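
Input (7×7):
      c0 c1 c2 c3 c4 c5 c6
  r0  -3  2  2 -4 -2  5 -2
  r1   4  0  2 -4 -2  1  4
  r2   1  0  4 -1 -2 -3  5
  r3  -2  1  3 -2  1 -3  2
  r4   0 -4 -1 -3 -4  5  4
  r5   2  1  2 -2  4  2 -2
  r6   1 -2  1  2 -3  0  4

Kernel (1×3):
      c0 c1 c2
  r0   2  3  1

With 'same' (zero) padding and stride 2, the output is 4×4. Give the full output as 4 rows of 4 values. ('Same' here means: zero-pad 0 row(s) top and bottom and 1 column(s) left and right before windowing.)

-7 6 -9 4
3 11 -11 9
-4 -14 -13 22
1 1 -5 12

Output[0,0]: The receptive field on the zero-padded input at this output position is [0 -3 2]. Elementwise product with the kernel and sum: 0·2 + -3·3 + 2·1.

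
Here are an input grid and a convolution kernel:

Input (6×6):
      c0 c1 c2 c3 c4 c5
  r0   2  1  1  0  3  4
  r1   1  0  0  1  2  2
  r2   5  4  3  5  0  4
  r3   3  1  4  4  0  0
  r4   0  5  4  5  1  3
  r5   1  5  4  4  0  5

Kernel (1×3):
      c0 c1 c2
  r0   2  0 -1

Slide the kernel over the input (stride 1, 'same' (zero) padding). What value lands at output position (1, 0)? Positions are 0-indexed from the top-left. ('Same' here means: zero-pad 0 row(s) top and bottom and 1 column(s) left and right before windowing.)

0

The receptive field on the zero-padded input at this output position is [0 1 0]. Elementwise product with the kernel and sum: 0·2 + 0·-1.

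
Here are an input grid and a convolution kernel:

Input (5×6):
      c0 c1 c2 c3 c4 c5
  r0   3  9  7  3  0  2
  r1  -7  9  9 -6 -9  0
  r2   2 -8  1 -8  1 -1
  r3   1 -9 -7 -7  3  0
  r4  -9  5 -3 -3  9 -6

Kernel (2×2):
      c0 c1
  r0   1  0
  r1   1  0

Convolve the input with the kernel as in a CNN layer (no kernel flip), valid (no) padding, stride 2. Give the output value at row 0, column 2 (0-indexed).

The receptive field on the input at this output position is [0 2 / -9 0]. Elementwise product with the kernel and sum: 0·1 + -9·1.

-9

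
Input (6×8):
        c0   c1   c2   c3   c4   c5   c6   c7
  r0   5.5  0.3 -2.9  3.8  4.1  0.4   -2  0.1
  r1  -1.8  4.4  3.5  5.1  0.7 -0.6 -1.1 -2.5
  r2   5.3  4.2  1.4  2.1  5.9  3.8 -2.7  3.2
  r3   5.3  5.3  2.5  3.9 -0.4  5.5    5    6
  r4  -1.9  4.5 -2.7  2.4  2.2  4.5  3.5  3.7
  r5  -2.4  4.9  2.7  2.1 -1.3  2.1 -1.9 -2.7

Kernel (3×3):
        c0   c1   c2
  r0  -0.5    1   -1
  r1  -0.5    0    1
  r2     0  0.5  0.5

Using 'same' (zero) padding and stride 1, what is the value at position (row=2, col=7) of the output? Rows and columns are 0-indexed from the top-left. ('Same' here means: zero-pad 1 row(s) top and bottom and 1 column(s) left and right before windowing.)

2.4

The receptive field on the zero-padded input at this output position is [-1.1 -2.5 0 / -2.7 3.2 0 / 5 6 0]. Elementwise product with the kernel and sum: -1.1·-0.5 + -2.5·1 + 0·-1 + -2.7·-0.5 + 0·1 + 6·0.5 + 0·0.5.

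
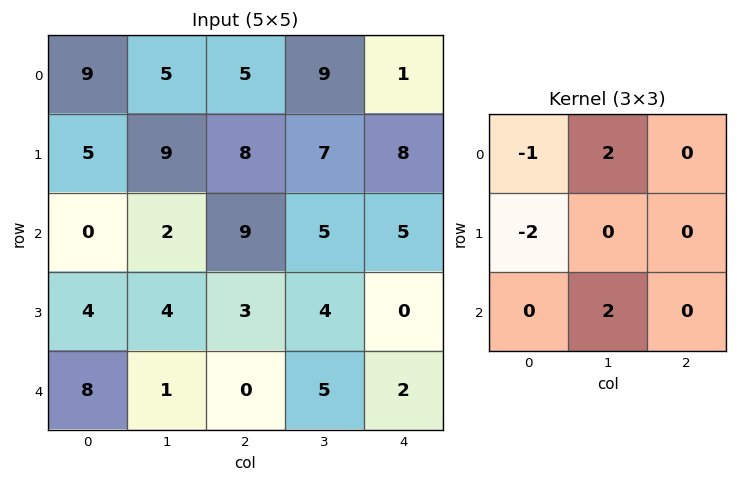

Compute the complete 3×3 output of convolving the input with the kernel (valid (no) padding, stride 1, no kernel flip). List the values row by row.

Output[0,0]: The receptive field on the input at this output position is [9 5 5 / 5 9 8 / 0 2 9]. Elementwise product with the kernel and sum: 9·-1 + 5·2 + 5·-2 + 2·2.

-5 5 7
21 9 -4
-2 8 5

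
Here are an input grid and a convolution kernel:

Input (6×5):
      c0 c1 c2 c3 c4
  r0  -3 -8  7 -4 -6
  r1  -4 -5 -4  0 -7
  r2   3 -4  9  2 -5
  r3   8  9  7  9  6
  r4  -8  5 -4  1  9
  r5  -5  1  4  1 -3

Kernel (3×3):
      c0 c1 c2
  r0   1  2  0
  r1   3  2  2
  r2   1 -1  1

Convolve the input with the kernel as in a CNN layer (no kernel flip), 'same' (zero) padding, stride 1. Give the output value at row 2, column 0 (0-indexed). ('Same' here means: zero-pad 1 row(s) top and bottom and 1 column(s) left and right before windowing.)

The receptive field on the zero-padded input at this output position is [0 -4 -5 / 0 3 -4 / 0 8 9]. Elementwise product with the kernel and sum: 0·1 + -4·2 + 0·3 + 3·2 + -4·2 + 0·1 + 8·-1 + 9·1.

-9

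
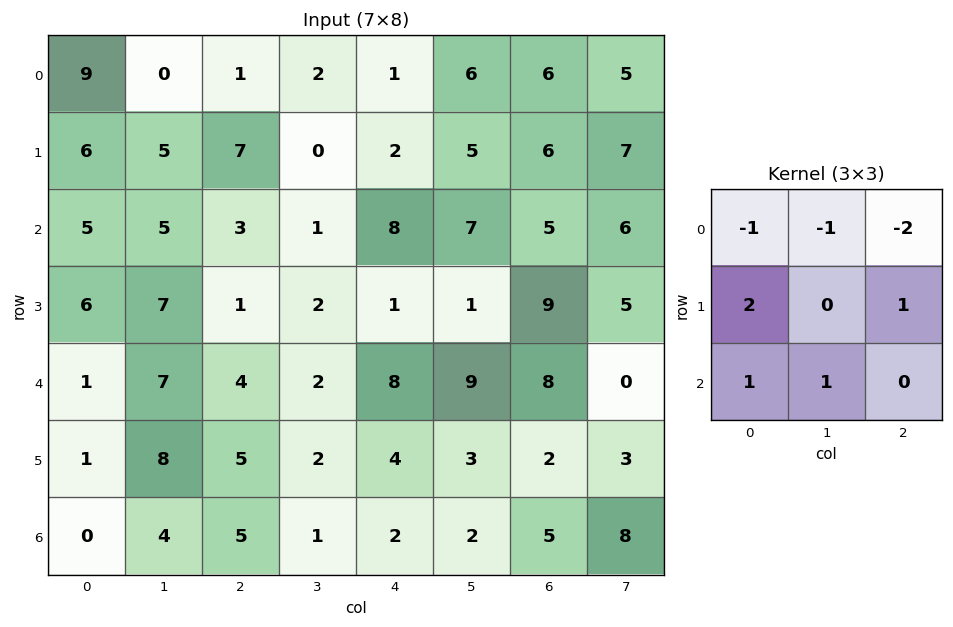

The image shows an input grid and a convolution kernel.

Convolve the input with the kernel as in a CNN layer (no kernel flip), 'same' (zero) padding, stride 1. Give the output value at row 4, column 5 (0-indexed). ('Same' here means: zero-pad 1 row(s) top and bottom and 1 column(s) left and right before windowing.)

11

The receptive field on the zero-padded input at this output position is [1 1 9 / 8 9 8 / 4 3 2]. Elementwise product with the kernel and sum: 1·-1 + 1·-1 + 9·-2 + 8·2 + 8·1 + 4·1 + 3·1.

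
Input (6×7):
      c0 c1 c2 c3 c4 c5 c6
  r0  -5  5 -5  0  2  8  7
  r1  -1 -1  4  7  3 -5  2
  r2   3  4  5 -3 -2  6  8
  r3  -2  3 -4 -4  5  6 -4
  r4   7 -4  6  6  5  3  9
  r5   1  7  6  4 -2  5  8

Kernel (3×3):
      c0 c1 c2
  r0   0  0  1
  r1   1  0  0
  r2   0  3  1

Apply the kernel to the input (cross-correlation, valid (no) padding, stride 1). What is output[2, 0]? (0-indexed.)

The receptive field on the input at this output position is [3 4 5 / -2 3 -4 / 7 -4 6]. Elementwise product with the kernel and sum: 5·1 + -2·1 + -4·3 + 6·1.

-3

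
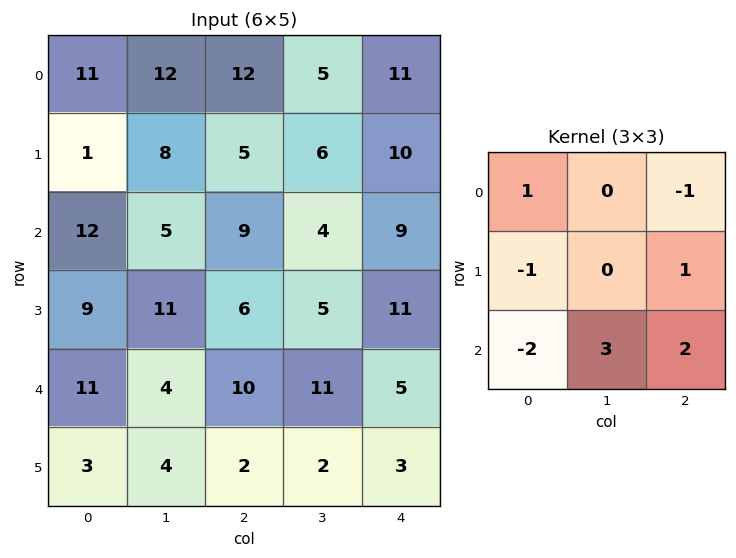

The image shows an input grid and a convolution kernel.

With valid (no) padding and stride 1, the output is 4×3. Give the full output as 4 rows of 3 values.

Output[0,0]: The receptive field on the input at this output position is [11 12 12 / 1 8 5 / 12 5 9]. Elementwise product with the kernel and sum: 11·1 + 12·-1 + 1·-1 + 5·1 + 12·-2 + 5·3 + 9·2.

12 30 18
20 7 20
10 39 28
12 15 -2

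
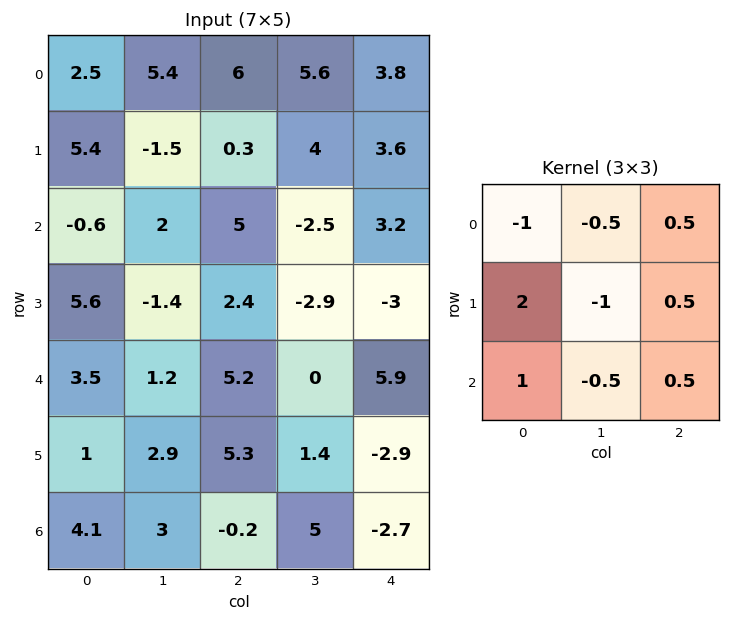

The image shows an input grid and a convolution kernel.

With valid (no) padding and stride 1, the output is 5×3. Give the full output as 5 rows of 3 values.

Output[0,0]: The receptive field on the input at this output position is [2.5 5.4 6 / 5.4 -1.5 0.3 / -0.6 2 5]. Elementwise product with the kernel and sum: 2.5·-1 + 5.4·-0.5 + 6·0.5 + 5.4·2 + -1.5·-1 + 0.3·0.5 + -0.6·1 + 2·-0.5 + 5·0.5.

11.15 -8.65 -0.65
2.3 -2.95 15.95
21.4 -13.8 12.2
6.9 -3.1 14.05
2.75 3 1.45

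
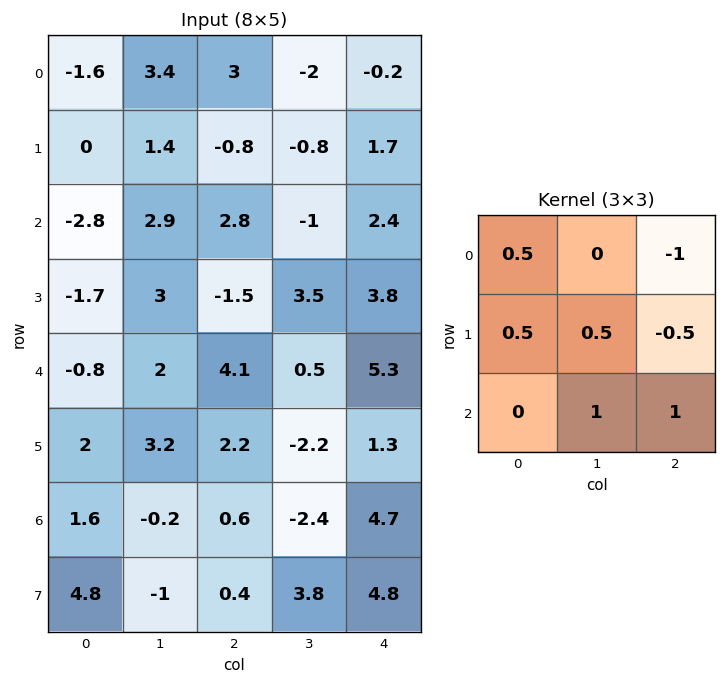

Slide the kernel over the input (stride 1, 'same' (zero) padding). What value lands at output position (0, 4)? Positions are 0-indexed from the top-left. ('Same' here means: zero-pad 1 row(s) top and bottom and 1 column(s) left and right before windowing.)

The receptive field on the zero-padded input at this output position is [0 0 0 / -2 -0.2 0 / -0.8 1.7 0]. Elementwise product with the kernel and sum: 0·0.5 + 0·-1 + -2·0.5 + -0.2·0.5 + 0·-0.5 + 1.7·1 + 0·1.

0.6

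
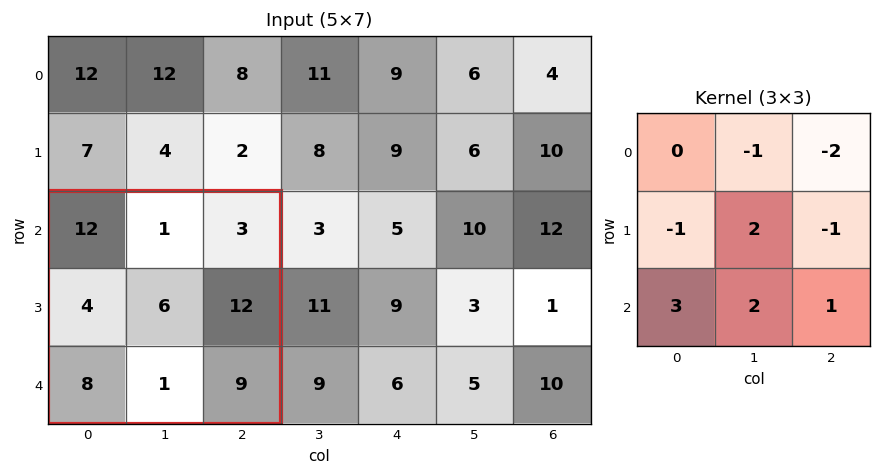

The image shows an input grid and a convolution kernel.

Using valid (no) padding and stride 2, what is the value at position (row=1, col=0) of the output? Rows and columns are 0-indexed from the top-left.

24

The receptive field on the input at this output position is [12 1 3 / 4 6 12 / 8 1 9]. Elementwise product with the kernel and sum: 1·-1 + 3·-2 + 4·-1 + 6·2 + 12·-1 + 8·3 + 1·2 + 9·1.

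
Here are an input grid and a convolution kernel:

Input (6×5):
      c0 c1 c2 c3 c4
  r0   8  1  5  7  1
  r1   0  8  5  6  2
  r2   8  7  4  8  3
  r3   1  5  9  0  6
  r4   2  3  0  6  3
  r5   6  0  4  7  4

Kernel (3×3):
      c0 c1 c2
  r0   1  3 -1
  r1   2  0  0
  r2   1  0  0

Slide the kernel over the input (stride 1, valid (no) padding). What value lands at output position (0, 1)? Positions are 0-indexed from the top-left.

The receptive field on the input at this output position is [1 5 7 / 8 5 6 / 7 4 8]. Elementwise product with the kernel and sum: 1·1 + 5·3 + 7·-1 + 8·2 + 7·1.

32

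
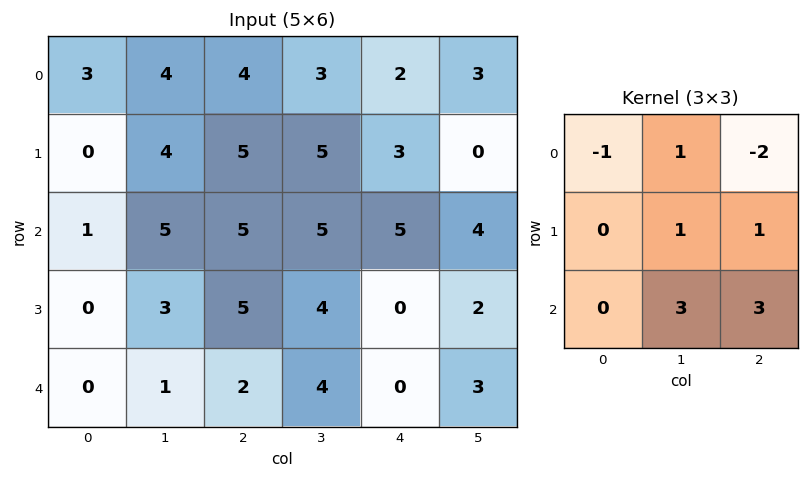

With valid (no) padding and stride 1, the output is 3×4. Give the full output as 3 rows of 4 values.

32 34 33 23
28 28 16 13
11 17 6 3

Output[0,0]: The receptive field on the input at this output position is [3 4 4 / 0 4 5 / 1 5 5]. Elementwise product with the kernel and sum: 3·-1 + 4·1 + 4·-2 + 4·1 + 5·1 + 5·3 + 5·3.
Output[0,1]: The receptive field on the input at this output position is [4 4 3 / 4 5 5 / 5 5 5]. Elementwise product with the kernel and sum: 4·-1 + 4·1 + 3·-2 + 5·1 + 5·1 + 5·3 + 5·3.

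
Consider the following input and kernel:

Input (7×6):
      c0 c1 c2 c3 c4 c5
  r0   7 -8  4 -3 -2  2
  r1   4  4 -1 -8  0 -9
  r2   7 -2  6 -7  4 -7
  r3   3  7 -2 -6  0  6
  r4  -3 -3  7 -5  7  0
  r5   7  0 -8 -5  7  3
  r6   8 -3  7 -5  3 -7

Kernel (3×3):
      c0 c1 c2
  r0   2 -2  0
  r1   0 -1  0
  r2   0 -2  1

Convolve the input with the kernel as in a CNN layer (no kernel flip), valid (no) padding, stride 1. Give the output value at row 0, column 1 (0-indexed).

The receptive field on the input at this output position is [-8 4 -3 / 4 -1 -8 / -2 6 -7]. Elementwise product with the kernel and sum: -8·2 + 4·-2 + -1·-1 + 6·-2 + -7·1.

-42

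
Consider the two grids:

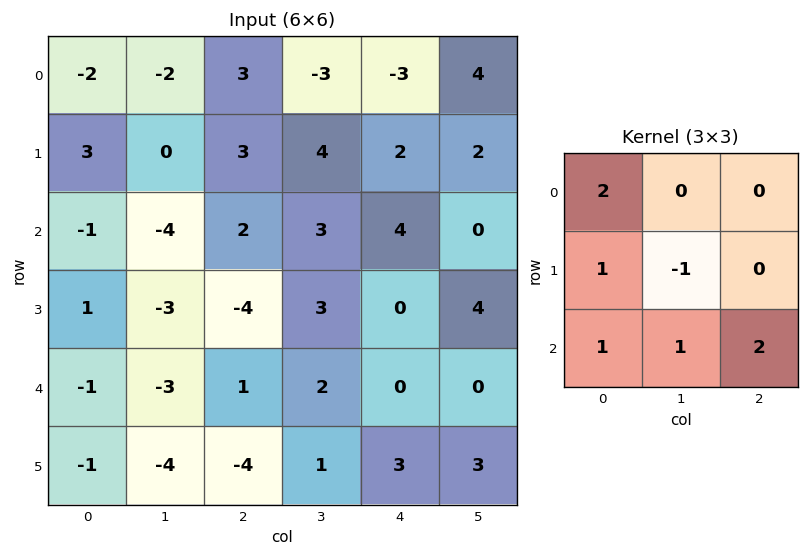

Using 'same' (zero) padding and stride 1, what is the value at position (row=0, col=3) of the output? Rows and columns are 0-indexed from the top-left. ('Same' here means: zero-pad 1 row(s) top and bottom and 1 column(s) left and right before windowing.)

The receptive field on the zero-padded input at this output position is [0 0 0 / 3 -3 -3 / 3 4 2]. Elementwise product with the kernel and sum: 0·2 + 3·1 + -3·-1 + 3·1 + 4·1 + 2·2.

17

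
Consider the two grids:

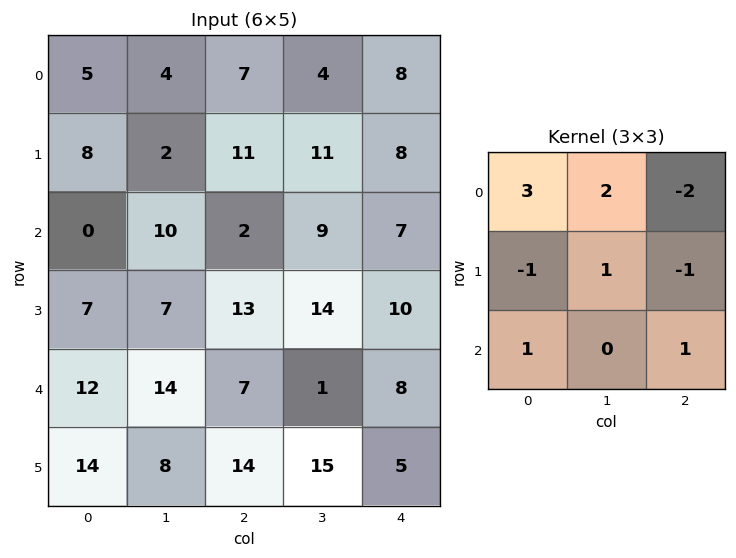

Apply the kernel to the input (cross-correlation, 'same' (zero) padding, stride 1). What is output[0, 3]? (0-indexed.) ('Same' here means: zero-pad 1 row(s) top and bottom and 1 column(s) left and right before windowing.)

8

The receptive field on the zero-padded input at this output position is [0 0 0 / 7 4 8 / 11 11 8]. Elementwise product with the kernel and sum: 0·3 + 0·2 + 0·-2 + 7·-1 + 4·1 + 8·-1 + 11·1 + 8·1.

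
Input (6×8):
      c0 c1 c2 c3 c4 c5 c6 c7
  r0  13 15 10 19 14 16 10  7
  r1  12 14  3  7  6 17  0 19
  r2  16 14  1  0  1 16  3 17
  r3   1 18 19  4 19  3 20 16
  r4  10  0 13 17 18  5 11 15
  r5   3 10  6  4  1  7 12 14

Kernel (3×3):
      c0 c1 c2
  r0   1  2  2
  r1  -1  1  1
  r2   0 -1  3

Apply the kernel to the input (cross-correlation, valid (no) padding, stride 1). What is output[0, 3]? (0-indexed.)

142

The receptive field on the input at this output position is [19 14 16 / 7 6 17 / 0 1 16]. Elementwise product with the kernel and sum: 19·1 + 14·2 + 16·2 + 7·-1 + 6·1 + 17·1 + 1·-1 + 16·3.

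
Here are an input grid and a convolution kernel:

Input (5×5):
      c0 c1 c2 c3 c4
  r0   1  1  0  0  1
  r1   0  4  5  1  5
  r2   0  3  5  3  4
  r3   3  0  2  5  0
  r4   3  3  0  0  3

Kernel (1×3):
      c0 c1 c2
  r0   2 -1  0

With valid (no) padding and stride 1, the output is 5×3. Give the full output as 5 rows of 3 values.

1 2 0
-4 3 9
-3 1 7
6 -2 -1
3 6 0

Output[0,0]: The receptive field on the input at this output position is [1 1 0]. Elementwise product with the kernel and sum: 1·2 + 1·-1.
Output[0,1]: The receptive field on the input at this output position is [1 0 0]. Elementwise product with the kernel and sum: 1·2 + 0·-1.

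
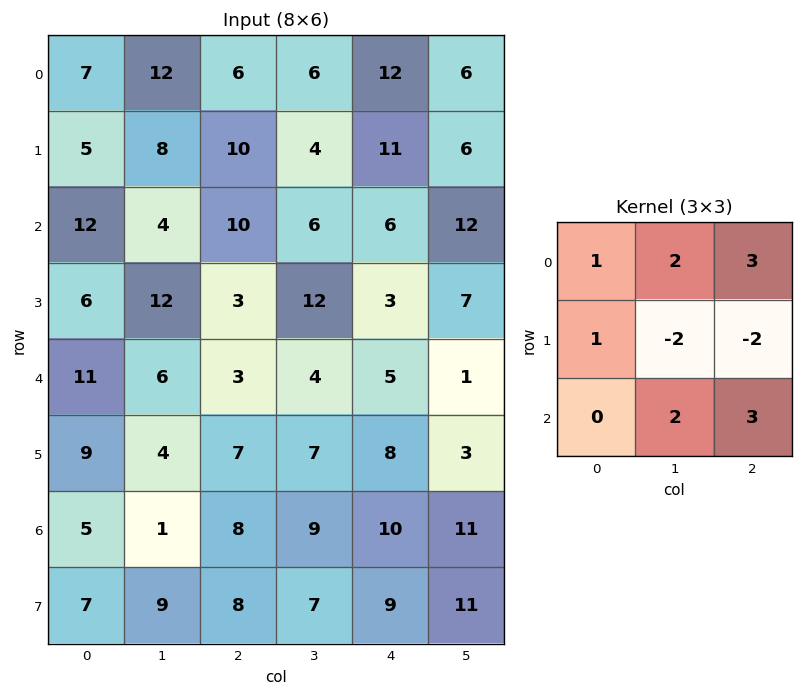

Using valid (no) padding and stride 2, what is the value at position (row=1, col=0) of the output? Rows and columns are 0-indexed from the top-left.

The receptive field on the input at this output position is [12 4 10 / 6 12 3 / 11 6 3]. Elementwise product with the kernel and sum: 12·1 + 4·2 + 10·3 + 6·1 + 12·-2 + 3·-2 + 6·2 + 3·3.

47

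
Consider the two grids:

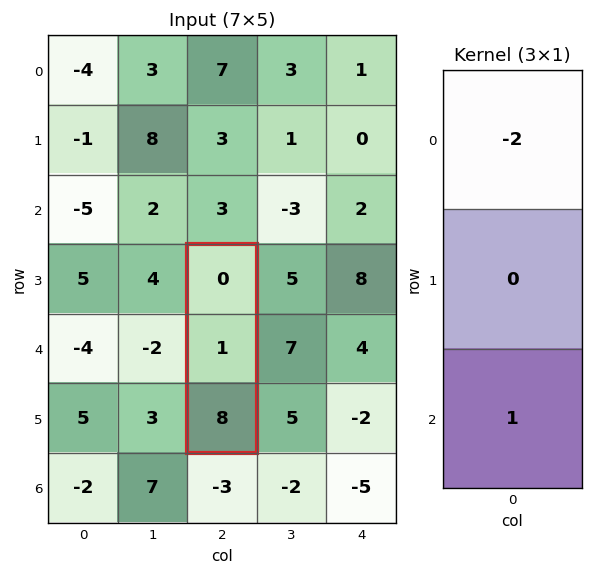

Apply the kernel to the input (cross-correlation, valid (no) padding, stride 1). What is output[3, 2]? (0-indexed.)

8

The receptive field on the input at this output position is [0 / 1 / 8]. Elementwise product with the kernel and sum: 0·-2 + 8·1.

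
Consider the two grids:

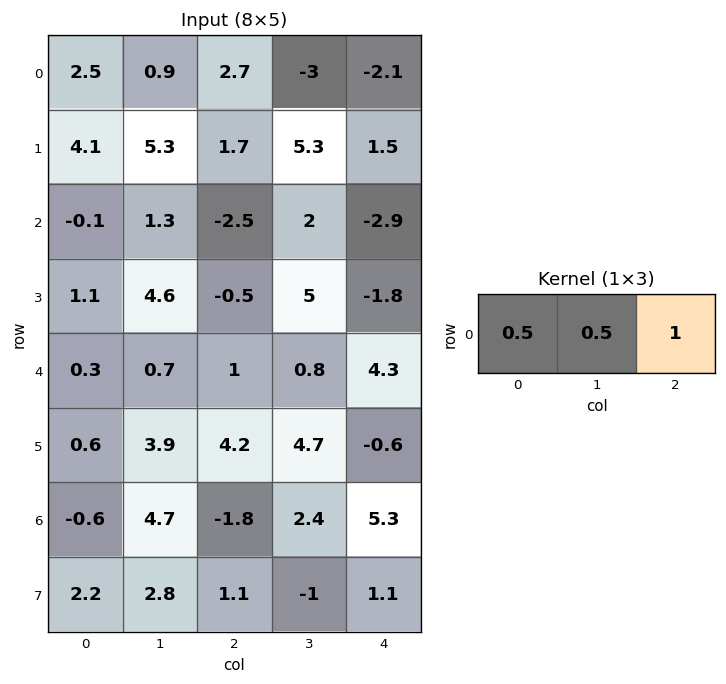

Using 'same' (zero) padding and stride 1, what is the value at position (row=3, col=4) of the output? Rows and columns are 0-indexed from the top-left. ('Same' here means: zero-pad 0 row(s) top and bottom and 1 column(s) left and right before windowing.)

1.6

The receptive field on the zero-padded input at this output position is [5 -1.8 0]. Elementwise product with the kernel and sum: 5·0.5 + -1.8·0.5 + 0·1.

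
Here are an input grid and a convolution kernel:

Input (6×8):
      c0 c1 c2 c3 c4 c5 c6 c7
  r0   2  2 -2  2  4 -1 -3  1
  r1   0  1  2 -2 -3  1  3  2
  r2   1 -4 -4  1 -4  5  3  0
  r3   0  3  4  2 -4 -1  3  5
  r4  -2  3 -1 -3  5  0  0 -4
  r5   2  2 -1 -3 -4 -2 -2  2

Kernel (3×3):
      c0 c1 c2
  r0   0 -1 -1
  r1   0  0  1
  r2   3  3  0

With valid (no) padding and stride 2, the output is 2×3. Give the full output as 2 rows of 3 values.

Output[0,0]: The receptive field on the input at this output position is [2 2 -2 / 0 1 2 / 1 -4 -4]. Elementwise product with the kernel and sum: 2·-1 + -2·-1 + 2·1 + 1·3 + -4·3.

-7 -18 10
15 -13 10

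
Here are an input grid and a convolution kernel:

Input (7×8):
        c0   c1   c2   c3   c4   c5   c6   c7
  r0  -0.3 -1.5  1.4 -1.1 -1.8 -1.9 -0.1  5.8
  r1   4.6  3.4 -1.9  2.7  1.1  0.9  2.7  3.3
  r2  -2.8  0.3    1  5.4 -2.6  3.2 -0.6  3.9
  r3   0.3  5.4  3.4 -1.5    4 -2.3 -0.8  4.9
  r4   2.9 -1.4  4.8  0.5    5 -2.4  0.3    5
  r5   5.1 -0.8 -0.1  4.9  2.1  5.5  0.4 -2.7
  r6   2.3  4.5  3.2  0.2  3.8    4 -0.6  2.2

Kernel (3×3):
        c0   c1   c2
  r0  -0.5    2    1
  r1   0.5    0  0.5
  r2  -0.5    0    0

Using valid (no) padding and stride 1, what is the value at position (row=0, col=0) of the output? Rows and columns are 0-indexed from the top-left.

1.3

The receptive field on the input at this output position is [-0.3 -1.5 1.4 / 4.6 3.4 -1.9 / -2.8 0.3 1]. Elementwise product with the kernel and sum: -0.3·-0.5 + -1.5·2 + 1.4·1 + 4.6·0.5 + -1.9·0.5 + -2.8·-0.5.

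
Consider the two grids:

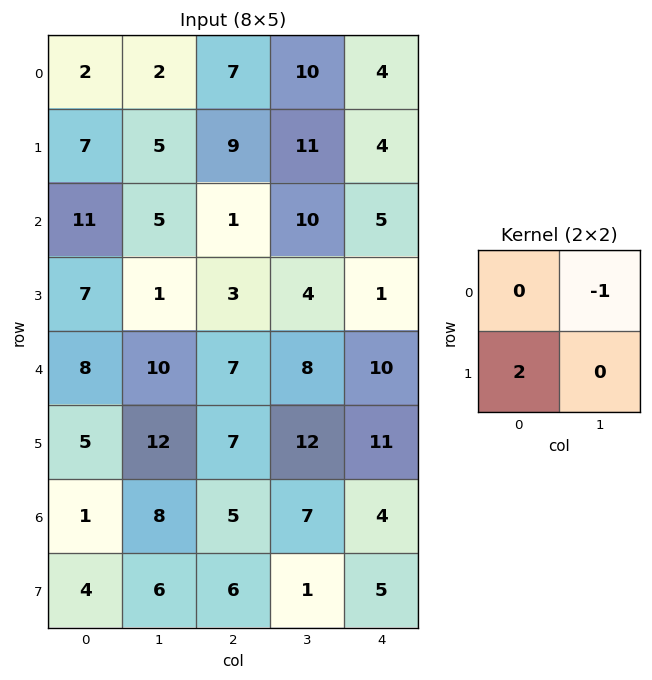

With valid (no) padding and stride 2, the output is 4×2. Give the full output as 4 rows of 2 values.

12 8
9 -4
0 6
0 5

Output[0,0]: The receptive field on the input at this output position is [2 2 / 7 5]. Elementwise product with the kernel and sum: 2·-1 + 7·2.
Output[0,1]: The receptive field on the input at this output position is [7 10 / 9 11]. Elementwise product with the kernel and sum: 10·-1 + 9·2.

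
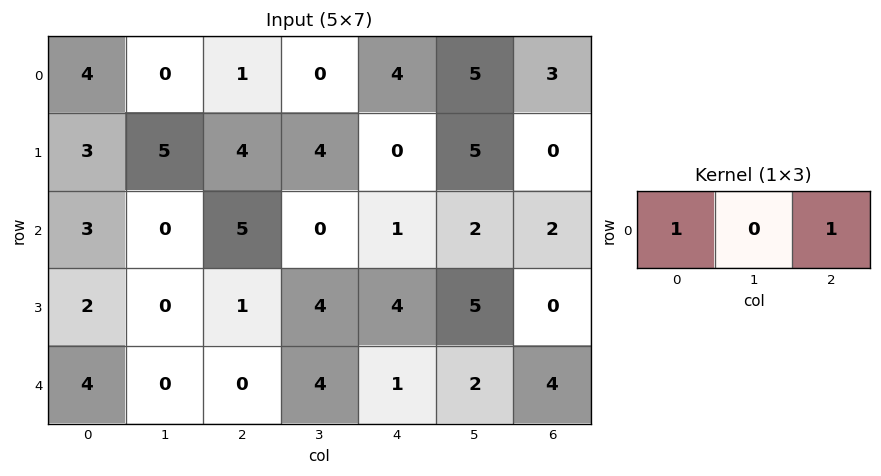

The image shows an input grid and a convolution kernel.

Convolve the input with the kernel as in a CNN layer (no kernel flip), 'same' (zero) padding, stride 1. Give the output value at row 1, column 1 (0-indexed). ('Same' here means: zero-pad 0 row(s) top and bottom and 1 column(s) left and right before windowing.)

7

The receptive field on the zero-padded input at this output position is [3 5 4]. Elementwise product with the kernel and sum: 3·1 + 4·1.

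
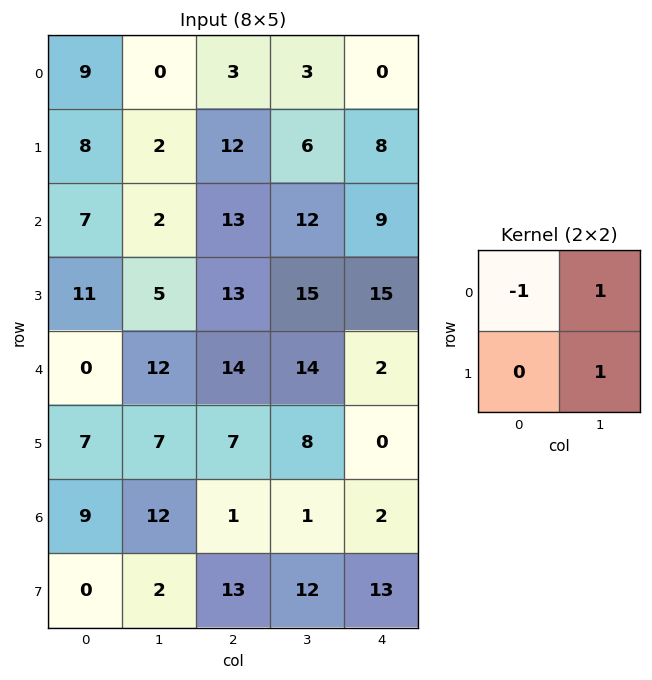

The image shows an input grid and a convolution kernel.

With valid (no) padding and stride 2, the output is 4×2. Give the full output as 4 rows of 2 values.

-7 6
0 14
19 8
5 12

Output[0,0]: The receptive field on the input at this output position is [9 0 / 8 2]. Elementwise product with the kernel and sum: 9·-1 + 0·1 + 2·1.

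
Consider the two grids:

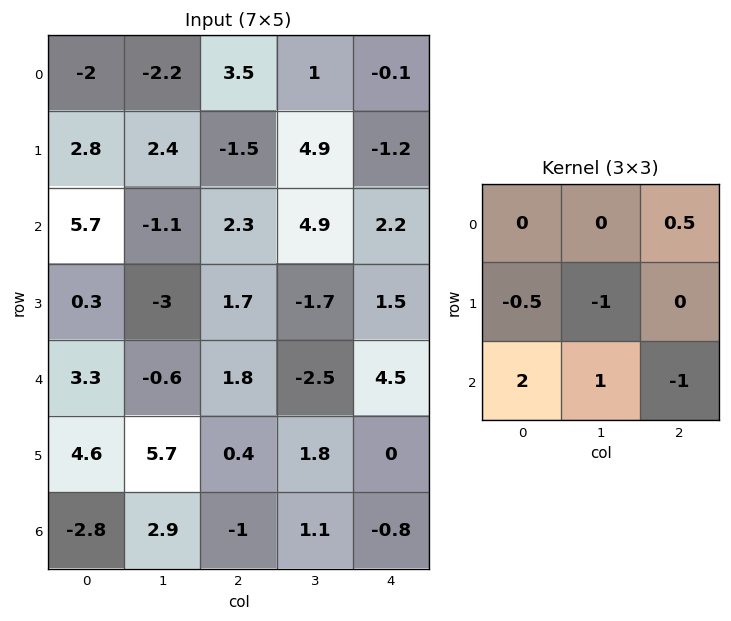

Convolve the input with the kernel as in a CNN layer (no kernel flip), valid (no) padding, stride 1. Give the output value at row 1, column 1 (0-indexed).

-1.9

The receptive field on the input at this output position is [2.4 -1.5 4.9 / -1.1 2.3 4.9 / -3 1.7 -1.7]. Elementwise product with the kernel and sum: 4.9·0.5 + -1.1·-0.5 + 2.3·-1 + -3·2 + 1.7·1 + -1.7·-1.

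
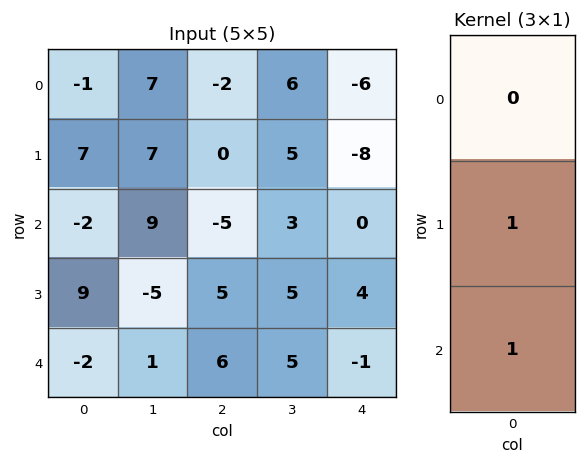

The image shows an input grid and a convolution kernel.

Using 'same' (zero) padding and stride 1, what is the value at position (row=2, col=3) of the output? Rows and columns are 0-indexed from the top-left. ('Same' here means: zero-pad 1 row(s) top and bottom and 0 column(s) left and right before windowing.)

8

The receptive field on the zero-padded input at this output position is [5 / 3 / 5]. Elementwise product with the kernel and sum: 3·1 + 5·1.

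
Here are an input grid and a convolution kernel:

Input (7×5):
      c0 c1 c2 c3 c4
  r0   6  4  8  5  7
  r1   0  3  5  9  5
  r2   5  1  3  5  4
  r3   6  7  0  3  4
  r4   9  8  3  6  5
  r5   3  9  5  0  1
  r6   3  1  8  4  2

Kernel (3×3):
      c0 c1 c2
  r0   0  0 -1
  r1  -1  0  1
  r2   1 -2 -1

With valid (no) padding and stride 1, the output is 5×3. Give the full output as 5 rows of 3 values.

Output[0,0]: The receptive field on the input at this output position is [6 4 8 / 0 3 5 / 5 1 3]. Elementwise product with the kernel and sum: 8·-1 + 0·-1 + 5·1 + 5·1 + 1·-2 + 3·-1.
Output[0,1]: The receptive field on the input at this output position is [4 8 5 / 3 5 9 / 1 3 5]. Elementwise product with the kernel and sum: 5·-1 + 3·-1 + 9·1 + 1·1 + 3·-2 + 5·-1.

-3 -9 -18
-15 -1 -14
-19 -13 -14
-26 -6 2
-8 -34 -11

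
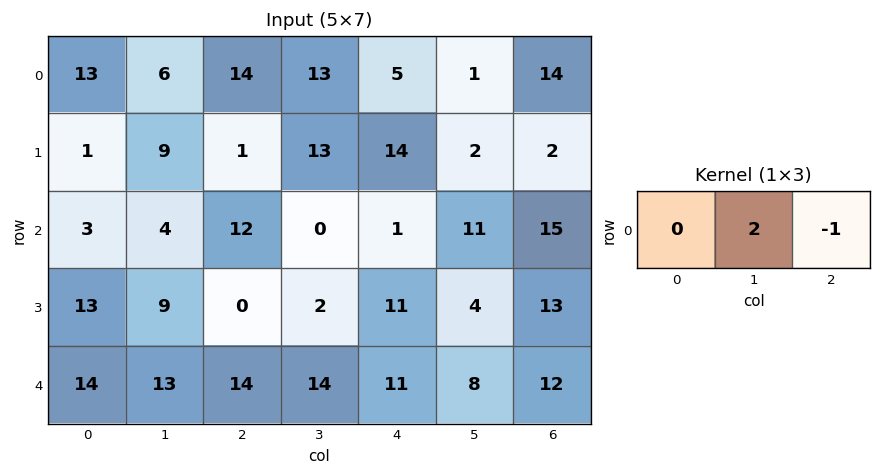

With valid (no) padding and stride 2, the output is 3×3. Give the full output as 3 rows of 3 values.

-2 21 -12
-4 -1 7
12 17 4

Output[0,0]: The receptive field on the input at this output position is [13 6 14]. Elementwise product with the kernel and sum: 6·2 + 14·-1.
Output[0,1]: The receptive field on the input at this output position is [14 13 5]. Elementwise product with the kernel and sum: 13·2 + 5·-1.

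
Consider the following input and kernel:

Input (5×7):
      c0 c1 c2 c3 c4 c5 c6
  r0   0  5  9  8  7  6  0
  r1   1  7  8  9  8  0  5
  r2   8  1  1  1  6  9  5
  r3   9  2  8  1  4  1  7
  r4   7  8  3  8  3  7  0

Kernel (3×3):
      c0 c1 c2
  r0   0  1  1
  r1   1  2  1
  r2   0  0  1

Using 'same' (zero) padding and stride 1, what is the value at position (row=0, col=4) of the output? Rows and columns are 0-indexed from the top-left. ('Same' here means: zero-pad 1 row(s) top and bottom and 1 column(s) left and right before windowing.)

28

The receptive field on the zero-padded input at this output position is [0 0 0 / 8 7 6 / 9 8 0]. Elementwise product with the kernel and sum: 0·1 + 0·1 + 8·1 + 7·2 + 6·1 + 0·1.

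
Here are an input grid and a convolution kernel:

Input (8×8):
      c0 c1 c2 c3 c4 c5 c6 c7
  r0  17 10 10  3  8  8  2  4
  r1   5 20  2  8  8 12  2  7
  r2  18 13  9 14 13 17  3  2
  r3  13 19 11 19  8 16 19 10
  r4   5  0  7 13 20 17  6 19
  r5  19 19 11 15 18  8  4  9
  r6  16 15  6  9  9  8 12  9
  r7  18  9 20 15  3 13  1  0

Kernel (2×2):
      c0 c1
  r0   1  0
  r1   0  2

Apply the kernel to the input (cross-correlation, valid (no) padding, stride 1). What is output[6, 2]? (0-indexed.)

The receptive field on the input at this output position is [6 9 / 20 15]. Elementwise product with the kernel and sum: 6·1 + 15·2.

36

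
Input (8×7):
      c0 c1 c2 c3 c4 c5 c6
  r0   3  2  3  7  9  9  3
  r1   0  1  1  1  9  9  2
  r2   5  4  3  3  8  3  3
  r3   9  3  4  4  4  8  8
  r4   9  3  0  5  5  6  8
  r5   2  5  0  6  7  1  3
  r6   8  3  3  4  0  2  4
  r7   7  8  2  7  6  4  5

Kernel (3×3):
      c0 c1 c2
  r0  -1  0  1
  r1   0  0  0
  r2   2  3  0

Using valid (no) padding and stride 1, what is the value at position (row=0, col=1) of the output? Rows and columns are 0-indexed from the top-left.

22

The receptive field on the input at this output position is [2 3 7 / 1 1 1 / 4 3 3]. Elementwise product with the kernel and sum: 2·-1 + 7·1 + 4·2 + 3·3.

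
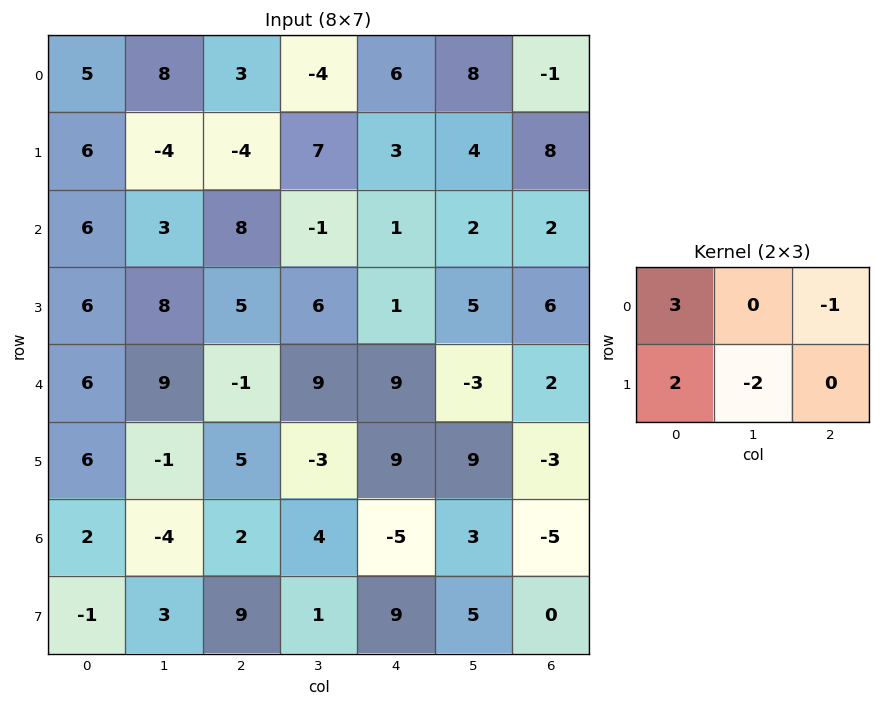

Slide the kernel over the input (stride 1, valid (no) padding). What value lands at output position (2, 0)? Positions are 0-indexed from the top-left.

The receptive field on the input at this output position is [6 3 8 / 6 8 5]. Elementwise product with the kernel and sum: 6·3 + 8·-1 + 6·2 + 8·-2.

6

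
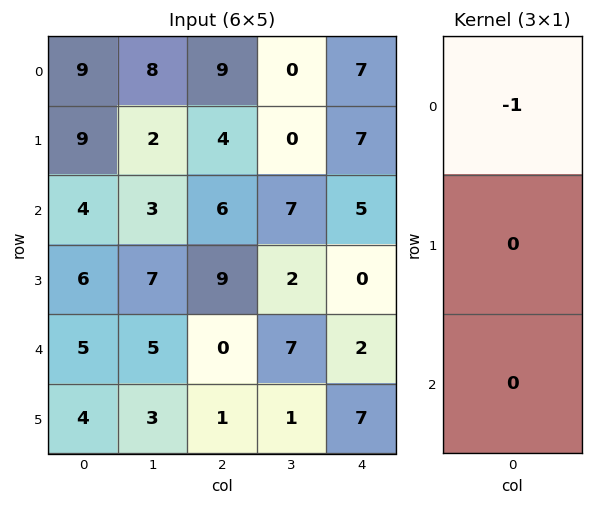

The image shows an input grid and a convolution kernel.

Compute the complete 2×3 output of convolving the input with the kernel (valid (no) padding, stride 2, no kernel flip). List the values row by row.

Output[0,0]: The receptive field on the input at this output position is [9 / 9 / 4]. Elementwise product with the kernel and sum: 9·-1.
Output[0,1]: The receptive field on the input at this output position is [9 / 4 / 6]. Elementwise product with the kernel and sum: 9·-1.

-9 -9 -7
-4 -6 -5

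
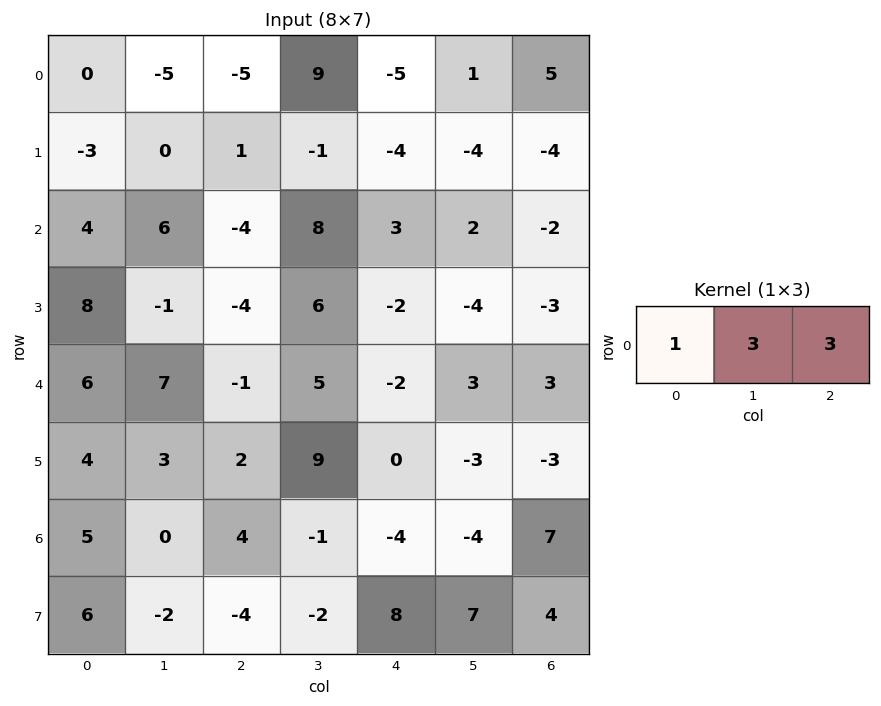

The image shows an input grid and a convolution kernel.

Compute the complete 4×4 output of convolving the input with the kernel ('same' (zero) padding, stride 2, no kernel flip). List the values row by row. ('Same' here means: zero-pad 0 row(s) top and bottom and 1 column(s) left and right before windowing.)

-15 7 -3 16
30 18 23 -4
39 19 8 12
15 9 -25 17

Output[0,0]: The receptive field on the zero-padded input at this output position is [0 0 -5]. Elementwise product with the kernel and sum: 0·1 + 0·3 + -5·3.
Output[0,1]: The receptive field on the zero-padded input at this output position is [-5 -5 9]. Elementwise product with the kernel and sum: -5·1 + -5·3 + 9·3.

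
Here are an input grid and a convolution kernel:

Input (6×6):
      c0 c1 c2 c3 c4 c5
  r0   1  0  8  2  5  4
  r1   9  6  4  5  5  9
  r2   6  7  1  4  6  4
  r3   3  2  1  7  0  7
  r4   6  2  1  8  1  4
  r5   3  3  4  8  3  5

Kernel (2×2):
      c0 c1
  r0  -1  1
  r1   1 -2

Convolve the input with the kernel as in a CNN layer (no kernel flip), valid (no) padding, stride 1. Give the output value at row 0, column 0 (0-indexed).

The receptive field on the input at this output position is [1 0 / 9 6]. Elementwise product with the kernel and sum: 1·-1 + 0·1 + 9·1 + 6·-2.

-4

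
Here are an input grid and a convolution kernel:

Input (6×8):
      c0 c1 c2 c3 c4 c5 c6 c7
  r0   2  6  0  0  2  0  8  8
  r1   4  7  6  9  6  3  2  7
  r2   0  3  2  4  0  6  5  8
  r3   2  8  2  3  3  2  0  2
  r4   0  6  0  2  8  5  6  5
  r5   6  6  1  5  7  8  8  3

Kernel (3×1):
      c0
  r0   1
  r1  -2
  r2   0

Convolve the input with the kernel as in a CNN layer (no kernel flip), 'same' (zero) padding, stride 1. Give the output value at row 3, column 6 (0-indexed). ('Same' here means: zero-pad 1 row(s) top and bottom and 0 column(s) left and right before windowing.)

5

The receptive field on the zero-padded input at this output position is [5 / 0 / 6]. Elementwise product with the kernel and sum: 5·1 + 0·-2.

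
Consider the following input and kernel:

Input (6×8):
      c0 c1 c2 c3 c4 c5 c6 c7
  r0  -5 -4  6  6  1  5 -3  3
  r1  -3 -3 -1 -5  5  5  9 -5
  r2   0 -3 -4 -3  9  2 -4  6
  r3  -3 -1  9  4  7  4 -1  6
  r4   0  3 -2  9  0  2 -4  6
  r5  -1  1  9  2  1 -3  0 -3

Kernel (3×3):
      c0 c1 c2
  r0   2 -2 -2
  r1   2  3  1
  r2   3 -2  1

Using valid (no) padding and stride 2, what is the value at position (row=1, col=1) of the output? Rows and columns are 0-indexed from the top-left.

The receptive field on the input at this output position is [-4 -3 9 / 9 4 7 / -2 9 0]. Elementwise product with the kernel and sum: -4·2 + -3·-2 + 9·-2 + 9·2 + 4·3 + 7·1 + -2·3 + 9·-2 + 0·1.

-7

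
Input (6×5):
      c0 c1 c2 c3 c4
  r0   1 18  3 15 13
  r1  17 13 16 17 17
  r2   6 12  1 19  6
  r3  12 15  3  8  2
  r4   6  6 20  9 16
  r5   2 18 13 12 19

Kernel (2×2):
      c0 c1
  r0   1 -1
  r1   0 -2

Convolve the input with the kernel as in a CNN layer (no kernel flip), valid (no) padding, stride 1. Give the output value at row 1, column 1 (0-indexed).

The receptive field on the input at this output position is [13 16 / 12 1]. Elementwise product with the kernel and sum: 13·1 + 16·-1 + 1·-2.

-5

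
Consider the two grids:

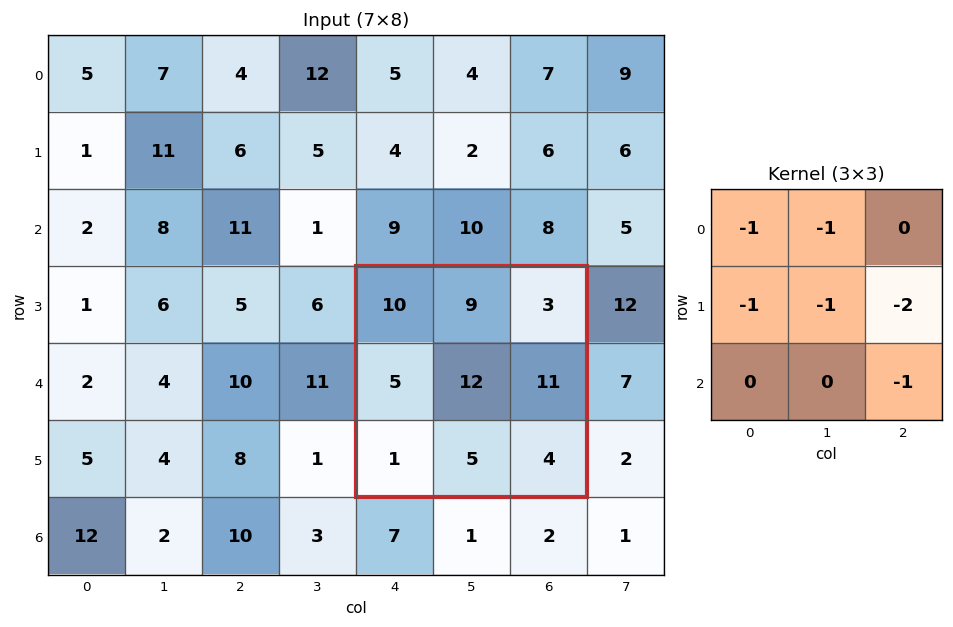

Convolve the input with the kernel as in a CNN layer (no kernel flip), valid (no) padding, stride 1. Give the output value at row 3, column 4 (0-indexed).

The receptive field on the input at this output position is [10 9 3 / 5 12 11 / 1 5 4]. Elementwise product with the kernel and sum: 10·-1 + 9·-1 + 5·-1 + 12·-1 + 11·-2 + 4·-1.

-62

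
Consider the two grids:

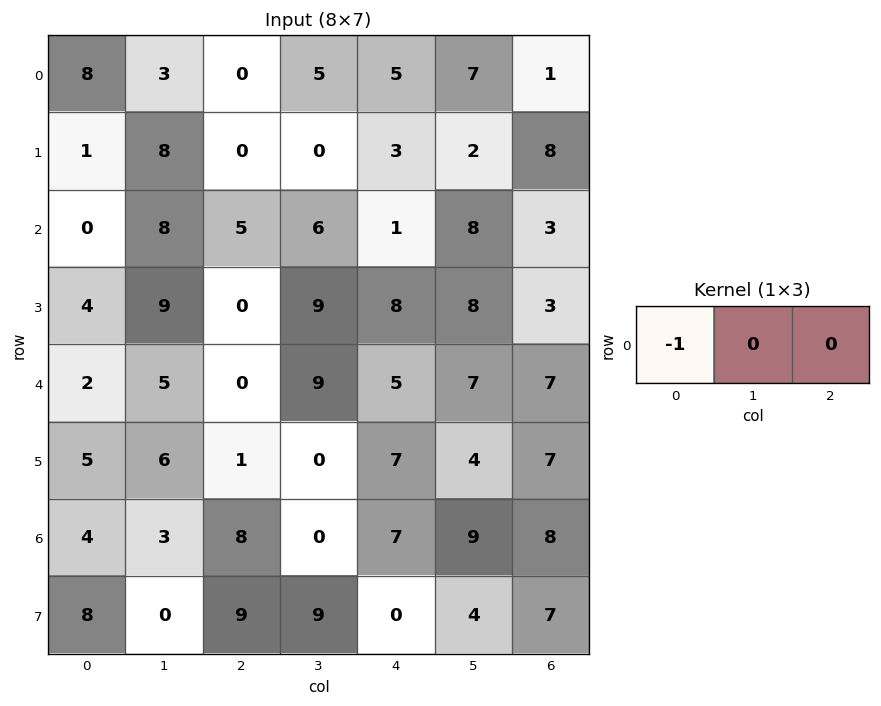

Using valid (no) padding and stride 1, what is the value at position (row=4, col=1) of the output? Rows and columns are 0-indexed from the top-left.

-5

The receptive field on the input at this output position is [5 0 9]. Elementwise product with the kernel and sum: 5·-1.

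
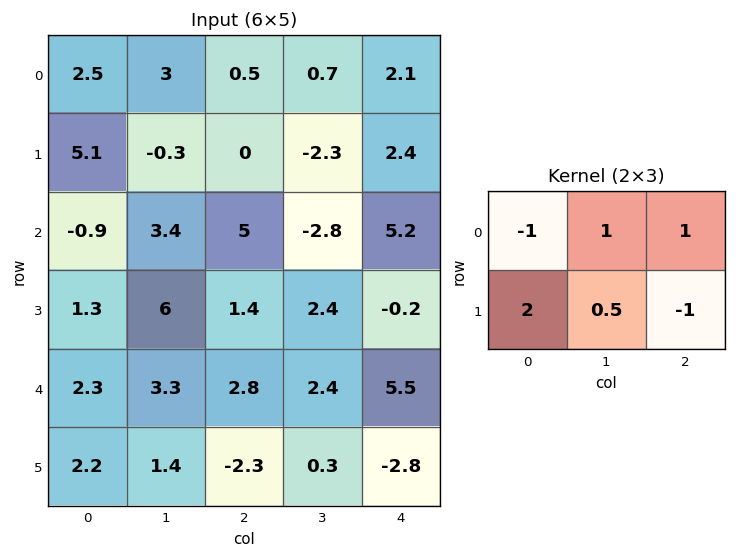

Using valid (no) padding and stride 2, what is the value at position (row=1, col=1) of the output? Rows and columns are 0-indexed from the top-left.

The receptive field on the input at this output position is [5 -2.8 5.2 / 1.4 2.4 -0.2]. Elementwise product with the kernel and sum: 5·-1 + -2.8·1 + 5.2·1 + 1.4·2 + 2.4·0.5 + -0.2·-1.

1.6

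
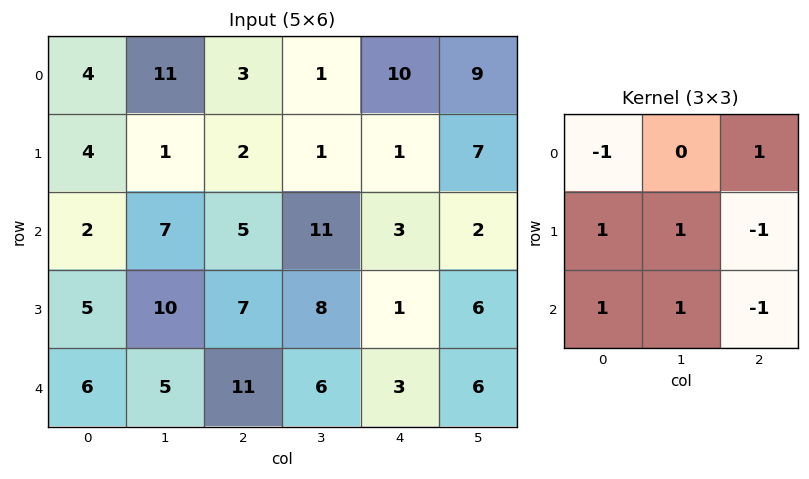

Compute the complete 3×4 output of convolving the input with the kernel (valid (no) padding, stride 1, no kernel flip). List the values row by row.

6 -7 22 15
10 10 26 21
11 23 26 -3

Output[0,0]: The receptive field on the input at this output position is [4 11 3 / 4 1 2 / 2 7 5]. Elementwise product with the kernel and sum: 4·-1 + 3·1 + 4·1 + 1·1 + 2·-1 + 2·1 + 7·1 + 5·-1.
Output[0,1]: The receptive field on the input at this output position is [11 3 1 / 1 2 1 / 7 5 11]. Elementwise product with the kernel and sum: 11·-1 + 1·1 + 1·1 + 2·1 + 1·-1 + 7·1 + 5·1 + 11·-1.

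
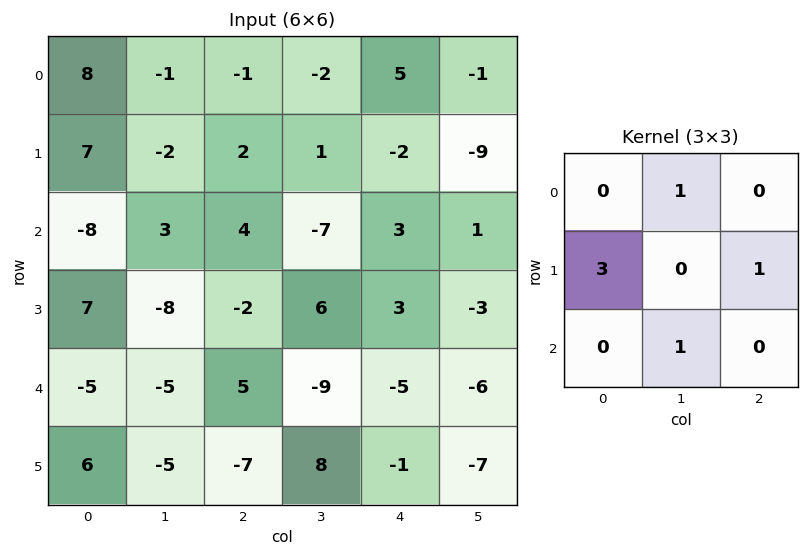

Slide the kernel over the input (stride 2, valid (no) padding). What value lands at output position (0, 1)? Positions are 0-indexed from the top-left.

The receptive field on the input at this output position is [-1 -2 5 / 2 1 -2 / 4 -7 3]. Elementwise product with the kernel and sum: -2·1 + 2·3 + -2·1 + -7·1.

-5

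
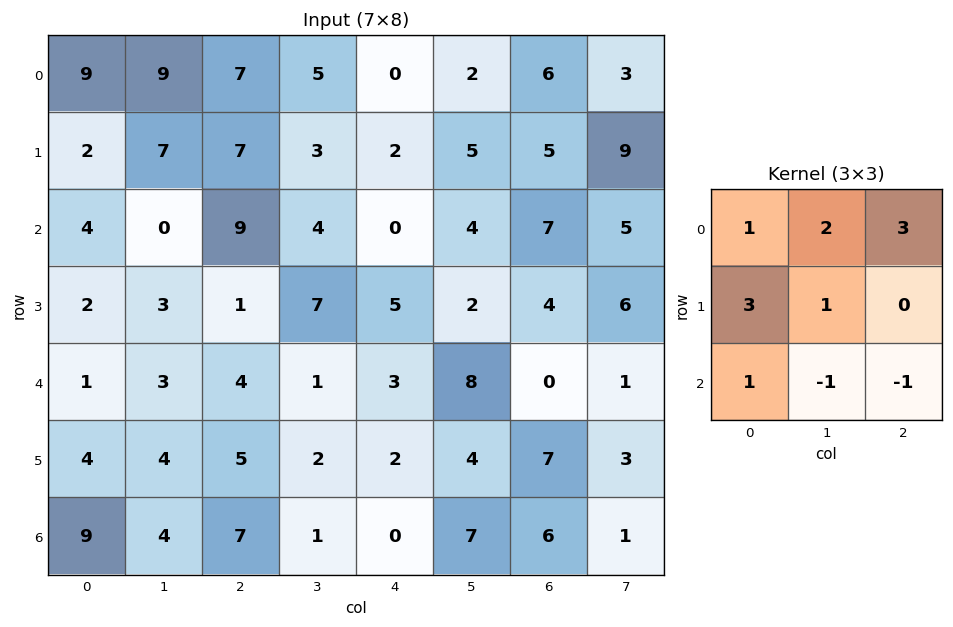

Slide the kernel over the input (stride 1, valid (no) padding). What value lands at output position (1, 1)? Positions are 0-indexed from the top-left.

The receptive field on the input at this output position is [7 7 3 / 0 9 4 / 3 1 7]. Elementwise product with the kernel and sum: 7·1 + 7·2 + 3·3 + 0·3 + 9·1 + 3·1 + 1·-1 + 7·-1.

34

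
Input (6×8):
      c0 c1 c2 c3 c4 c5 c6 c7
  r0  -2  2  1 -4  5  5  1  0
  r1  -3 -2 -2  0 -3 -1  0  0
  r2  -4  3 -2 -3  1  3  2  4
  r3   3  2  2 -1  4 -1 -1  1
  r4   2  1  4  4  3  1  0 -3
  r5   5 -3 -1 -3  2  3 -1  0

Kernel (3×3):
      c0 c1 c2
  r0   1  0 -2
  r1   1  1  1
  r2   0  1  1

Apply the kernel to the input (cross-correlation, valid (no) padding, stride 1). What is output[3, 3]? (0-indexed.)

14

The receptive field on the input at this output position is [-1 4 -1 / 4 3 1 / -3 2 3]. Elementwise product with the kernel and sum: -1·1 + -1·-2 + 4·1 + 3·1 + 1·1 + 2·1 + 3·1.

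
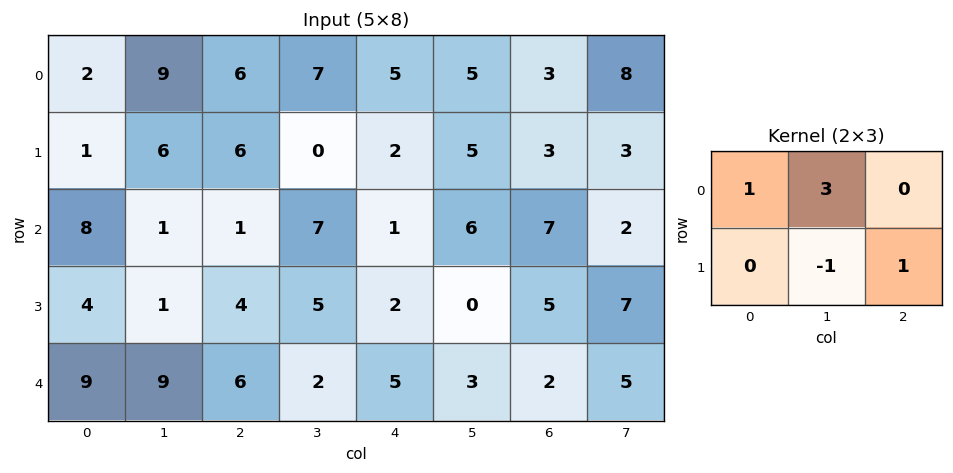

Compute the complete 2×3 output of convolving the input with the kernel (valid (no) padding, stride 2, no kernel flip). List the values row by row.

Output[0,0]: The receptive field on the input at this output position is [2 9 6 / 1 6 6]. Elementwise product with the kernel and sum: 2·1 + 9·3 + 6·-1 + 6·1.

29 29 18
14 19 24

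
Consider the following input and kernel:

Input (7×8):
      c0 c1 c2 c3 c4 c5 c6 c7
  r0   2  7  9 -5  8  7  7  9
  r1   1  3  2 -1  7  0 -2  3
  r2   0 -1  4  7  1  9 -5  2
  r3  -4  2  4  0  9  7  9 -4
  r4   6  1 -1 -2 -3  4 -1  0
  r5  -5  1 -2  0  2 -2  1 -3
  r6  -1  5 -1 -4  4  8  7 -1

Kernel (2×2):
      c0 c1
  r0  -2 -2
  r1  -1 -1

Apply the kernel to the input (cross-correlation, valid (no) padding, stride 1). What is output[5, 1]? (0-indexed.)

The receptive field on the input at this output position is [1 -2 / 5 -1]. Elementwise product with the kernel and sum: 1·-2 + -2·-2 + 5·-1 + -1·-1.

-2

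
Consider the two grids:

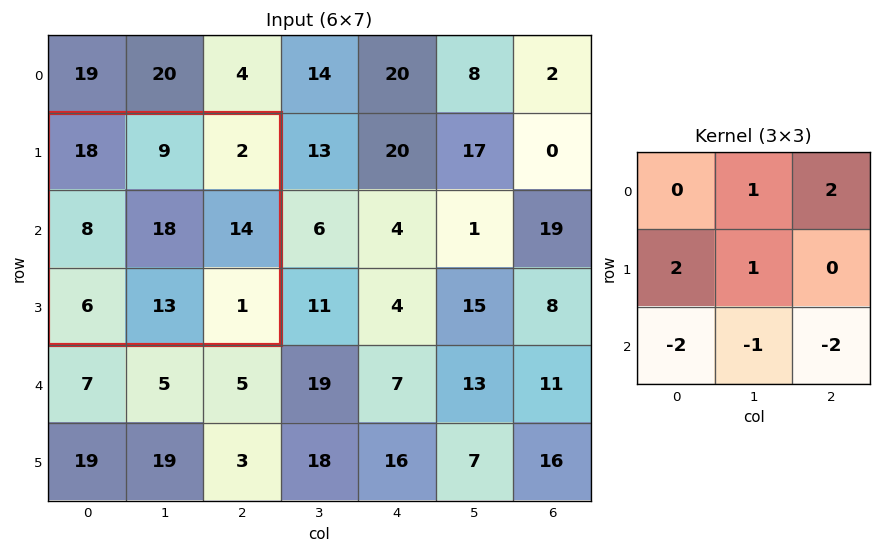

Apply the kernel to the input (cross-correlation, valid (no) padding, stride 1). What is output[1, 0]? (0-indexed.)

20

The receptive field on the input at this output position is [18 9 2 / 8 18 14 / 6 13 1]. Elementwise product with the kernel and sum: 9·1 + 2·2 + 8·2 + 18·1 + 6·-2 + 13·-1 + 1·-2.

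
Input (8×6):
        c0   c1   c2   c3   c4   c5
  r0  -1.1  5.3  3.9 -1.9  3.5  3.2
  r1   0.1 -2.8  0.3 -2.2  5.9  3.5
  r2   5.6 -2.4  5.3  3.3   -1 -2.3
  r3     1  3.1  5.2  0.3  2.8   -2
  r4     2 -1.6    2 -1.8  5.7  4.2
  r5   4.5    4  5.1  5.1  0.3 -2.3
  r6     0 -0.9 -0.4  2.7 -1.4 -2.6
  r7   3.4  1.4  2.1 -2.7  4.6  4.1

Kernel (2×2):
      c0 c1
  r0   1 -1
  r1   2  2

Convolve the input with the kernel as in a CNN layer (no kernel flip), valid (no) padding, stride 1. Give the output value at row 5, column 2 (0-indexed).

4.6

The receptive field on the input at this output position is [5.1 5.1 / -0.4 2.7]. Elementwise product with the kernel and sum: 5.1·1 + 5.1·-1 + -0.4·2 + 2.7·2.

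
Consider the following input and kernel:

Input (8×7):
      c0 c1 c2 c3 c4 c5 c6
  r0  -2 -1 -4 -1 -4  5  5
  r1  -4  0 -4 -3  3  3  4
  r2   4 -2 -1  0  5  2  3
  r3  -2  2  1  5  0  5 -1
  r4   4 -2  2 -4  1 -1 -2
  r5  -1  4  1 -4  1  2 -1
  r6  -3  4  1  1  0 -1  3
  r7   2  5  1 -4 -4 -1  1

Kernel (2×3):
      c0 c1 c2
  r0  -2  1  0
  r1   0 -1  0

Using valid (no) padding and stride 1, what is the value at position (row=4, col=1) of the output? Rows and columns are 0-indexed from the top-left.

5

The receptive field on the input at this output position is [-2 2 -4 / 4 1 -4]. Elementwise product with the kernel and sum: -2·-2 + 2·1 + 1·-1.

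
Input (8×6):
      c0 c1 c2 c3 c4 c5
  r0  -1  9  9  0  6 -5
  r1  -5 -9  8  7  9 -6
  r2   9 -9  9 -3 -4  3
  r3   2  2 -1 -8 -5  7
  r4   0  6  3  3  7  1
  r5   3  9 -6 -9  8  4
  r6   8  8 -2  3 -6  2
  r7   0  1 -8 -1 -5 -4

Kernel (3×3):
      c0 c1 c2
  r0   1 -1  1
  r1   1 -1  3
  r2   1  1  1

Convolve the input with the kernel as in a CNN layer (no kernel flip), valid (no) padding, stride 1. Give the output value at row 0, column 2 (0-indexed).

45

The receptive field on the input at this output position is [9 0 6 / 8 7 9 / 9 -3 -4]. Elementwise product with the kernel and sum: 9·1 + 0·-1 + 6·1 + 8·1 + 7·-1 + 9·3 + 9·1 + -3·1 + -4·1.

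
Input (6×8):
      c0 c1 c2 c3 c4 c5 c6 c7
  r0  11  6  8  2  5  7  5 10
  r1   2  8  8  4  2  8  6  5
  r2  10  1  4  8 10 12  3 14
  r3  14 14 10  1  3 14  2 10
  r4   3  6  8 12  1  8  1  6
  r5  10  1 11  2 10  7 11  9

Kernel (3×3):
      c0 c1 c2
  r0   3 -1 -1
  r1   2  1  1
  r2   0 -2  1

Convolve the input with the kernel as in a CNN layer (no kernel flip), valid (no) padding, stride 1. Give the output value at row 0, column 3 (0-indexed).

The receptive field on the input at this output position is [2 5 7 / 4 2 8 / 8 10 12]. Elementwise product with the kernel and sum: 2·3 + 5·-1 + 7·-1 + 4·2 + 2·1 + 8·1 + 10·-2 + 12·1.

4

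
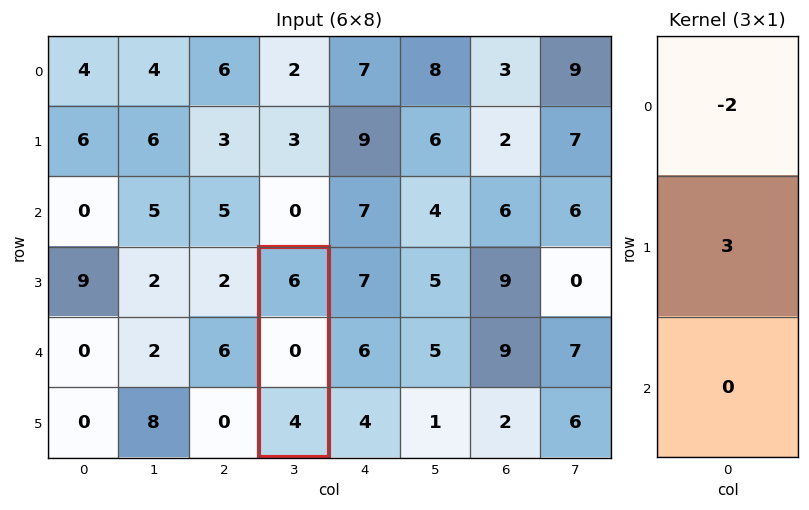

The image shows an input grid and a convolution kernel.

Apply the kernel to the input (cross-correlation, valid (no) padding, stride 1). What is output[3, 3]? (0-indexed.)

-12

The receptive field on the input at this output position is [6 / 0 / 4]. Elementwise product with the kernel and sum: 6·-2 + 0·3.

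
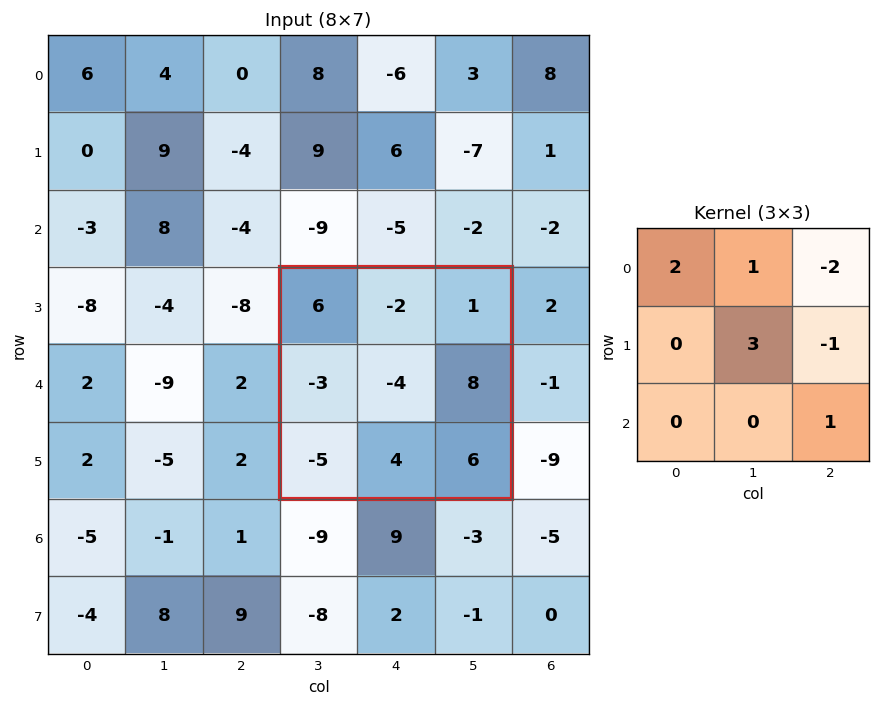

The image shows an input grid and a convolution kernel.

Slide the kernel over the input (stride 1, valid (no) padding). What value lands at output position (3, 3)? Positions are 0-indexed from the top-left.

The receptive field on the input at this output position is [6 -2 1 / -3 -4 8 / -5 4 6]. Elementwise product with the kernel and sum: 6·2 + -2·1 + 1·-2 + -4·3 + 8·-1 + 6·1.

-6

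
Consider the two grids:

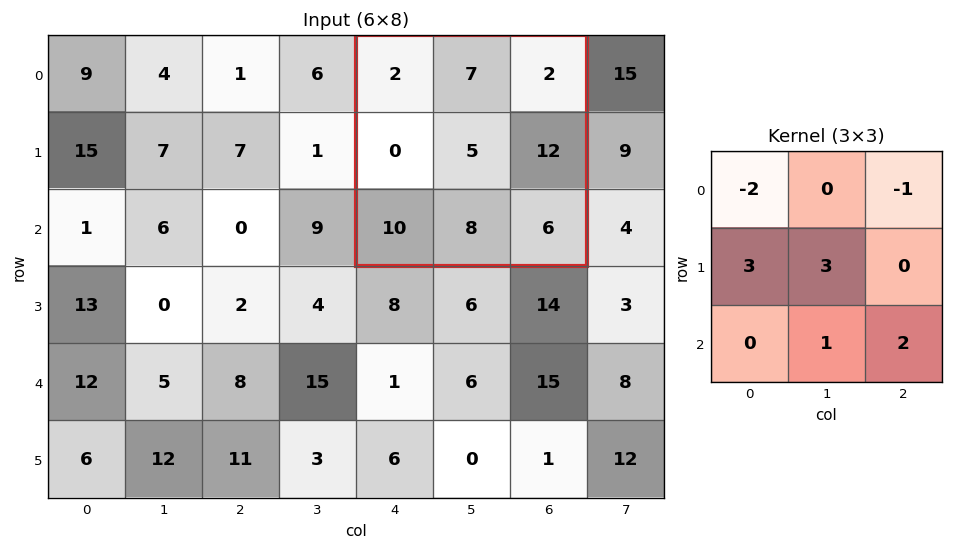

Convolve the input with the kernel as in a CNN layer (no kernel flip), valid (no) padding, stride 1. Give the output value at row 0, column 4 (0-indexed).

The receptive field on the input at this output position is [2 7 2 / 0 5 12 / 10 8 6]. Elementwise product with the kernel and sum: 2·-2 + 2·-1 + 0·3 + 5·3 + 8·1 + 6·2.

29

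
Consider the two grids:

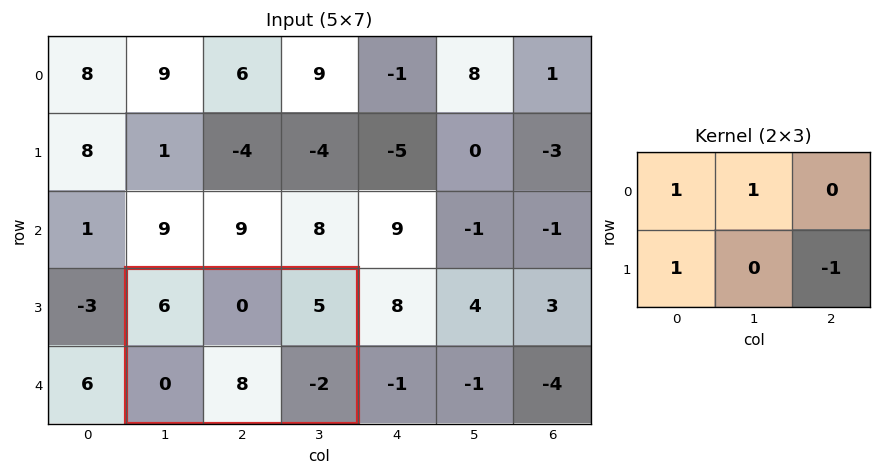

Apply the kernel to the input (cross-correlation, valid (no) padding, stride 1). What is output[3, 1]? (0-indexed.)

The receptive field on the input at this output position is [6 0 5 / 0 8 -2]. Elementwise product with the kernel and sum: 6·1 + 0·1 + 0·1 + -2·-1.

8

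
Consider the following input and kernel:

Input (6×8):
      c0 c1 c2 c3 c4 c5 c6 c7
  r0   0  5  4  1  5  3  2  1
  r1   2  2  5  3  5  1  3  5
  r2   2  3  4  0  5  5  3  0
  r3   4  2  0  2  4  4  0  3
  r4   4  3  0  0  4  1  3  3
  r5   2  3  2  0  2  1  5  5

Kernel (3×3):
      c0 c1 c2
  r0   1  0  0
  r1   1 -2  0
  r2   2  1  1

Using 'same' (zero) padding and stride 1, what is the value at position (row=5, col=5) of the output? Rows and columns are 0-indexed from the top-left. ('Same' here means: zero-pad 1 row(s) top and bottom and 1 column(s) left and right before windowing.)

The receptive field on the zero-padded input at this output position is [4 1 3 / 2 1 5 / 0 0 0]. Elementwise product with the kernel and sum: 4·1 + 2·1 + 1·-2 + 0·2 + 0·1 + 0·1.

4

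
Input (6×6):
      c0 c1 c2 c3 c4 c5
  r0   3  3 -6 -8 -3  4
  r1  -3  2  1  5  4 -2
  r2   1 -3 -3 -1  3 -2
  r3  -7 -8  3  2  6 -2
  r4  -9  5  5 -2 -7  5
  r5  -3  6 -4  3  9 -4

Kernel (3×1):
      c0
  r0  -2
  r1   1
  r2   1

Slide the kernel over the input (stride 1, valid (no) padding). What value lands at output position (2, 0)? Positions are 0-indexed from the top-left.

The receptive field on the input at this output position is [1 / -7 / -9]. Elementwise product with the kernel and sum: 1·-2 + -7·1 + -9·1.

-18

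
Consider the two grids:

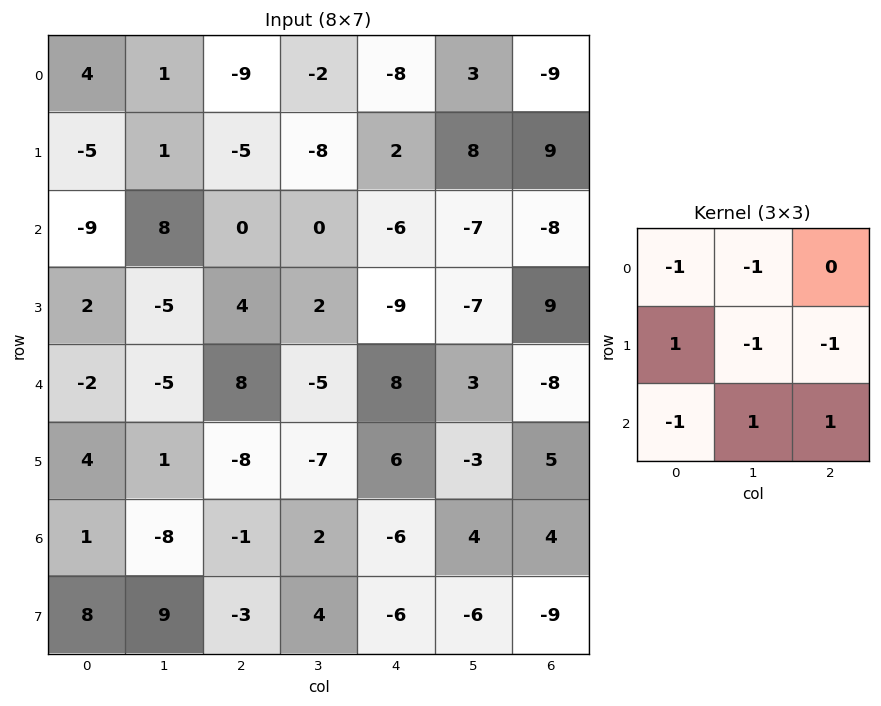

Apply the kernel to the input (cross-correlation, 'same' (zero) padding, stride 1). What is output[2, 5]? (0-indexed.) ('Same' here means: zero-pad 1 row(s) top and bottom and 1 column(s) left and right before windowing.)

The receptive field on the zero-padded input at this output position is [2 8 9 / -6 -7 -8 / -9 -7 9]. Elementwise product with the kernel and sum: 2·-1 + 8·-1 + -6·1 + -7·-1 + -8·-1 + -9·-1 + -7·1 + 9·1.

10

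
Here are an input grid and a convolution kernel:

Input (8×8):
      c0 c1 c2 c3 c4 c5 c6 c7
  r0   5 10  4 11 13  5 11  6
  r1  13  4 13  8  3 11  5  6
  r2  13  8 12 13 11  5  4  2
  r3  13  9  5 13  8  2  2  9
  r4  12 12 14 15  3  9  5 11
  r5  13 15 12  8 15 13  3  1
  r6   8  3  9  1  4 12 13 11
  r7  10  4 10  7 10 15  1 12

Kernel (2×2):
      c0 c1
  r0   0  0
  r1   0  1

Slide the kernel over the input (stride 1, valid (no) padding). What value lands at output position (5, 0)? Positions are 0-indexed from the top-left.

3

The receptive field on the input at this output position is [13 15 / 8 3]. Elementwise product with the kernel and sum: 3·1.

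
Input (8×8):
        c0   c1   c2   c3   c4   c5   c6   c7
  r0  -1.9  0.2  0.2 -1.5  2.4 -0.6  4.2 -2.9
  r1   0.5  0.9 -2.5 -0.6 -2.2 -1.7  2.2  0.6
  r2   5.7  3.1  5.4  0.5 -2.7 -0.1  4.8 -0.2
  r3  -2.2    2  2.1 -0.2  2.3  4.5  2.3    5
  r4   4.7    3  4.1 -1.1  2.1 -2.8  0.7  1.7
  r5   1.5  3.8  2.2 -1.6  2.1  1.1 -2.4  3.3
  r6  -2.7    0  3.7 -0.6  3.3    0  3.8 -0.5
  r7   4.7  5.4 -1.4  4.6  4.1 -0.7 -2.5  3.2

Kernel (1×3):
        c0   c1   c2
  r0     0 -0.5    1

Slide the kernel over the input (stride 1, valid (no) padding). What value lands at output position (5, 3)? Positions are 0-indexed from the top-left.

0.05

The receptive field on the input at this output position is [-1.6 2.1 1.1]. Elementwise product with the kernel and sum: 2.1·-0.5 + 1.1·1.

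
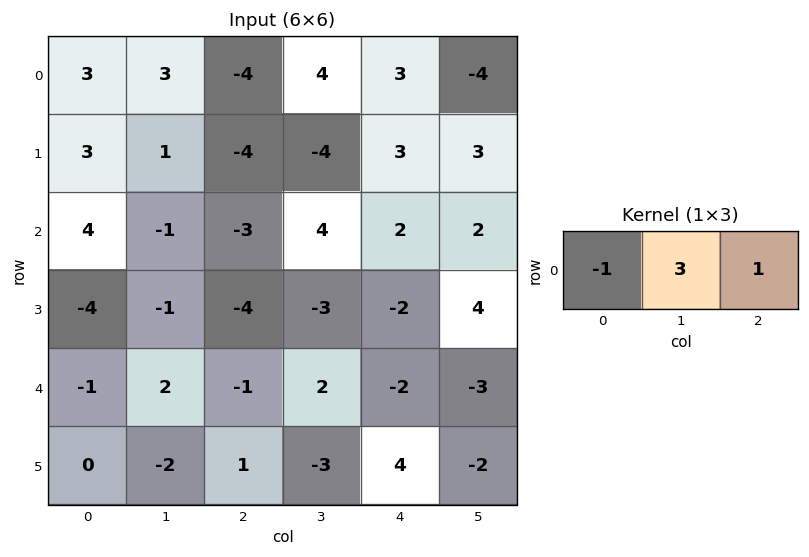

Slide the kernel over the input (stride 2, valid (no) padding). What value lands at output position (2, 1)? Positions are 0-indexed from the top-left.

The receptive field on the input at this output position is [-1 2 -2]. Elementwise product with the kernel and sum: -1·-1 + 2·3 + -2·1.

5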